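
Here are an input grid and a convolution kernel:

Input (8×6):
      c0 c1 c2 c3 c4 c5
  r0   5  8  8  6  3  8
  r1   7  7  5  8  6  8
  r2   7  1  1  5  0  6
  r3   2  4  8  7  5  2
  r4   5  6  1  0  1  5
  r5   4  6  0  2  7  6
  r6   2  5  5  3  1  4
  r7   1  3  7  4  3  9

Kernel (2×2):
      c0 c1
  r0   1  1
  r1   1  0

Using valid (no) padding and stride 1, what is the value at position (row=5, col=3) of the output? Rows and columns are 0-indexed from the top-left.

The receptive field on the input at this output position is [2 7 / 3 1]. Elementwise product with the kernel and sum: 2·1 + 7·1 + 3·1.

12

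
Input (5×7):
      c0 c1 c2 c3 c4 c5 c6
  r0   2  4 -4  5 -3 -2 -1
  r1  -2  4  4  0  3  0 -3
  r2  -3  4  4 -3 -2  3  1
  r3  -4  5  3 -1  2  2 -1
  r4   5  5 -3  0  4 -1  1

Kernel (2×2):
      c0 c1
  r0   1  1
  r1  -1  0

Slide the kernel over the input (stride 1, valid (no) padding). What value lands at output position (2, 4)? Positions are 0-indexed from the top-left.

-1

The receptive field on the input at this output position is [-2 3 / 2 2]. Elementwise product with the kernel and sum: -2·1 + 3·1 + 2·-1.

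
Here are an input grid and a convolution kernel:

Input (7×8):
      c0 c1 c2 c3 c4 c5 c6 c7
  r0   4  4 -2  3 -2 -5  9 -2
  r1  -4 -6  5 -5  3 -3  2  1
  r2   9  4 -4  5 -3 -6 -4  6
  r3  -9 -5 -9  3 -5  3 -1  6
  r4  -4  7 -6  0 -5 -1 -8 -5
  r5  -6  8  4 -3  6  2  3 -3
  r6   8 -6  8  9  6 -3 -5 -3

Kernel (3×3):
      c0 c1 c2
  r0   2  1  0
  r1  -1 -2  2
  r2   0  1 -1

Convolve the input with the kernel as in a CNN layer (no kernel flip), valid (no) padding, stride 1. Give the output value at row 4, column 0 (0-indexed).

The receptive field on the input at this output position is [-4 7 -6 / -6 8 4 / 8 -6 8]. Elementwise product with the kernel and sum: -4·2 + 7·1 + -6·-1 + 8·-2 + 4·2 + -6·1 + 8·-1.

-17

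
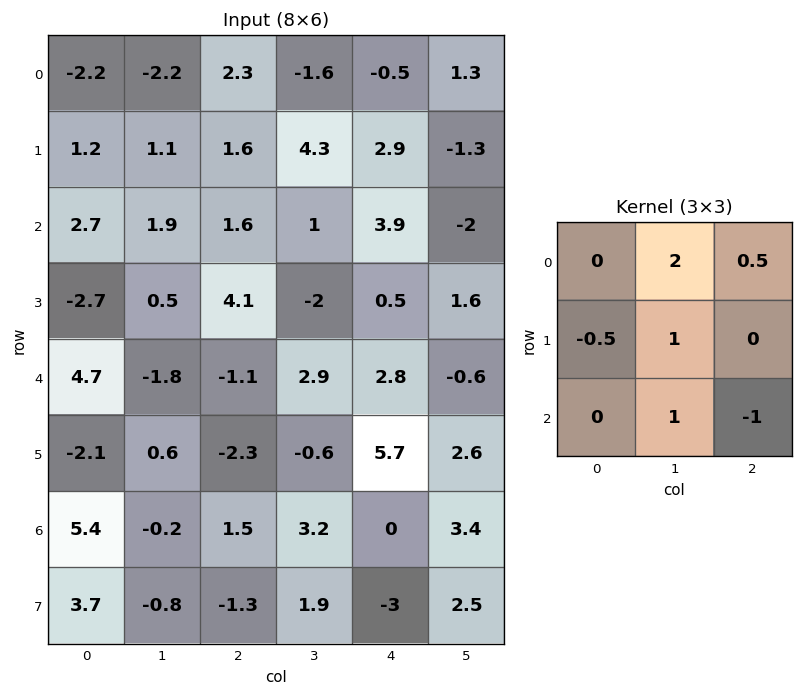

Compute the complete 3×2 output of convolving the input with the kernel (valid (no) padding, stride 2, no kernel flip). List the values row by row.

-2.45 -2.85
5.75 0
-4.2 10.95

Output[0,0]: The receptive field on the input at this output position is [-2.2 -2.2 2.3 / 1.2 1.1 1.6 / 2.7 1.9 1.6]. Elementwise product with the kernel and sum: -2.2·2 + 2.3·0.5 + 1.2·-0.5 + 1.1·1 + 1.9·1 + 1.6·-1.
Output[0,1]: The receptive field on the input at this output position is [2.3 -1.6 -0.5 / 1.6 4.3 2.9 / 1.6 1 3.9]. Elementwise product with the kernel and sum: -1.6·2 + -0.5·0.5 + 1.6·-0.5 + 4.3·1 + 1·1 + 3.9·-1.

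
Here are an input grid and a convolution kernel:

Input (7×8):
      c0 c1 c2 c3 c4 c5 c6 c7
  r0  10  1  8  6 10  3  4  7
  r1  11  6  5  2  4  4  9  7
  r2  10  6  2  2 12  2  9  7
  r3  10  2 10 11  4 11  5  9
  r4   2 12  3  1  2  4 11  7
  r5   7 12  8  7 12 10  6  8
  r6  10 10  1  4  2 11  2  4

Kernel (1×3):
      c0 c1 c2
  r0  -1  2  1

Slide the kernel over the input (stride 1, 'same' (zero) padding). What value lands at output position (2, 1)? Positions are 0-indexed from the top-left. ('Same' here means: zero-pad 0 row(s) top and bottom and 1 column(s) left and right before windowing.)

4

The receptive field on the zero-padded input at this output position is [10 6 2]. Elementwise product with the kernel and sum: 10·-1 + 6·2 + 2·1.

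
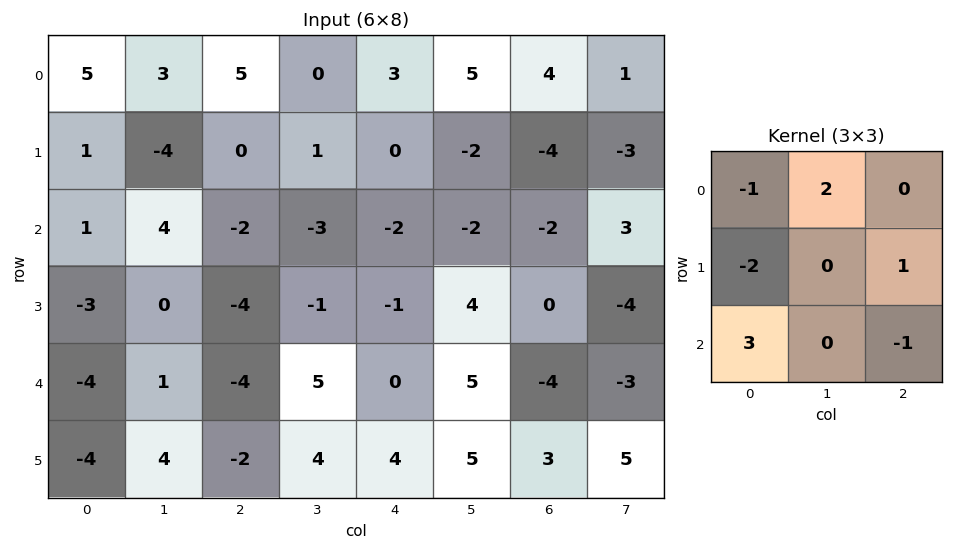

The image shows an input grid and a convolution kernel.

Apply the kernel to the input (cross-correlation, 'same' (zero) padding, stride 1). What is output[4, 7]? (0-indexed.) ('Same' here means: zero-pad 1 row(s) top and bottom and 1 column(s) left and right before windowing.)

9

The receptive field on the zero-padded input at this output position is [0 -4 0 / -4 -3 0 / 3 5 0]. Elementwise product with the kernel and sum: 0·-1 + -4·2 + -4·-2 + 0·1 + 3·3 + 0·-1.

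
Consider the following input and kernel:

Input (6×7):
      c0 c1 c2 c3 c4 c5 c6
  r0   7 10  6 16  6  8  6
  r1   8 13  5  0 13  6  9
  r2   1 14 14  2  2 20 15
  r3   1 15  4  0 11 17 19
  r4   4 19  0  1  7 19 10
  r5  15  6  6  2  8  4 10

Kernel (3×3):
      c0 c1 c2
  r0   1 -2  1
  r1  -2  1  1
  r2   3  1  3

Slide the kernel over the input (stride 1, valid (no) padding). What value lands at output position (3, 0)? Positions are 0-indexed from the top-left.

55

The receptive field on the input at this output position is [1 15 4 / 4 19 0 / 15 6 6]. Elementwise product with the kernel and sum: 1·1 + 15·-2 + 4·1 + 4·-2 + 19·1 + 0·1 + 15·3 + 6·1 + 6·3.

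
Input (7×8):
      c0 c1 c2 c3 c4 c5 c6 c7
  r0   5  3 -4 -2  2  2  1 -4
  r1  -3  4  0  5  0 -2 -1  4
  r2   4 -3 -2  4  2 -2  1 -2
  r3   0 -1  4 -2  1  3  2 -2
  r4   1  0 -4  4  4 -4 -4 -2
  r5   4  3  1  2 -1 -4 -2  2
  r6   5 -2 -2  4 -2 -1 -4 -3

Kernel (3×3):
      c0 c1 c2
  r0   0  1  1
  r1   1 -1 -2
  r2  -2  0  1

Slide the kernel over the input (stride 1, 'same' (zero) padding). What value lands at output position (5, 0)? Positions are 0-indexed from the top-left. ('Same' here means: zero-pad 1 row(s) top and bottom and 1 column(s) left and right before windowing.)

-11

The receptive field on the zero-padded input at this output position is [0 1 0 / 0 4 3 / 0 5 -2]. Elementwise product with the kernel and sum: 1·1 + 0·1 + 0·1 + 4·-1 + 3·-2 + 0·-2 + -2·1.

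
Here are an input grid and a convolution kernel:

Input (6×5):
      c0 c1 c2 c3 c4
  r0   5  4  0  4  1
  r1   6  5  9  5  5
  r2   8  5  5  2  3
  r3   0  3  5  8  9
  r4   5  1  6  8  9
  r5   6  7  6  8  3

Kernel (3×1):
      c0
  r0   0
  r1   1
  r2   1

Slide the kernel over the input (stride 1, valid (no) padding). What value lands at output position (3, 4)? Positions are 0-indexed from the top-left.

12

The receptive field on the input at this output position is [9 / 9 / 3]. Elementwise product with the kernel and sum: 9·1 + 3·1.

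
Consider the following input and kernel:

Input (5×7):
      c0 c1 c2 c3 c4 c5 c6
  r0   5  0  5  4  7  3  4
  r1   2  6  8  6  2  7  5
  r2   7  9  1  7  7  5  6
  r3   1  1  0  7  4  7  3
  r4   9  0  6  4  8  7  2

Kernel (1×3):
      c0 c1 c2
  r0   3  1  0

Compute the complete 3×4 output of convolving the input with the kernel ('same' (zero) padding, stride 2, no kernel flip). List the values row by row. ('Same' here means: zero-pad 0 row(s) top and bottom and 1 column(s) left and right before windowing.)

Output[0,0]: The receptive field on the zero-padded input at this output position is [0 5 0]. Elementwise product with the kernel and sum: 0·3 + 5·1.
Output[0,1]: The receptive field on the zero-padded input at this output position is [0 5 4]. Elementwise product with the kernel and sum: 0·3 + 5·1.

5 5 19 13
7 28 28 21
9 6 20 23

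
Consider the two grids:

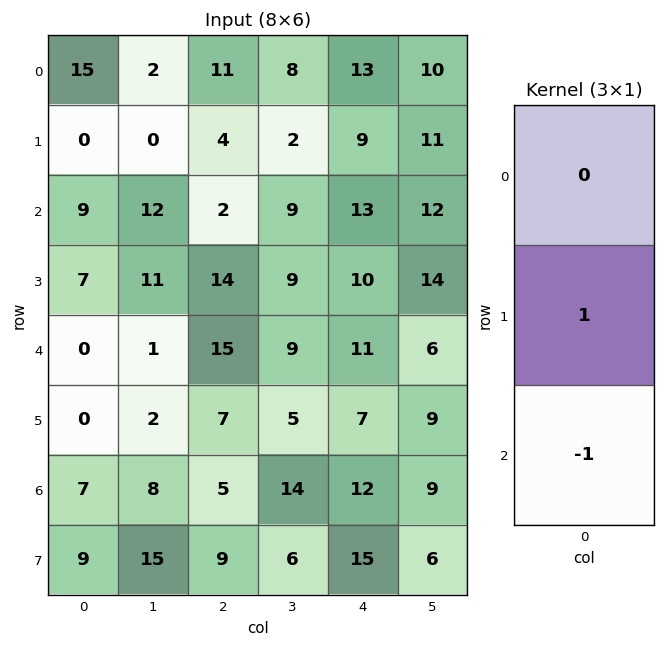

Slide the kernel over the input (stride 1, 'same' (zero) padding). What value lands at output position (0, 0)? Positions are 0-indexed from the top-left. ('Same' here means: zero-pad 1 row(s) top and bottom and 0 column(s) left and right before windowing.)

15

The receptive field on the zero-padded input at this output position is [0 / 15 / 0]. Elementwise product with the kernel and sum: 15·1 + 0·-1.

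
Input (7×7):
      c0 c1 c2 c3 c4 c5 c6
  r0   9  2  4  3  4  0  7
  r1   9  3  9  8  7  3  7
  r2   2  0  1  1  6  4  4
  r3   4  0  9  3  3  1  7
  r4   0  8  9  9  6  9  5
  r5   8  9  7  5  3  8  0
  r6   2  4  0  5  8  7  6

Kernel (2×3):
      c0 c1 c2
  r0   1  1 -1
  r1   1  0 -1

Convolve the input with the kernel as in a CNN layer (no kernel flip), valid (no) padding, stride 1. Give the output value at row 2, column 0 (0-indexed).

The receptive field on the input at this output position is [2 0 1 / 4 0 9]. Elementwise product with the kernel and sum: 2·1 + 0·1 + 1·-1 + 4·1 + 9·-1.

-4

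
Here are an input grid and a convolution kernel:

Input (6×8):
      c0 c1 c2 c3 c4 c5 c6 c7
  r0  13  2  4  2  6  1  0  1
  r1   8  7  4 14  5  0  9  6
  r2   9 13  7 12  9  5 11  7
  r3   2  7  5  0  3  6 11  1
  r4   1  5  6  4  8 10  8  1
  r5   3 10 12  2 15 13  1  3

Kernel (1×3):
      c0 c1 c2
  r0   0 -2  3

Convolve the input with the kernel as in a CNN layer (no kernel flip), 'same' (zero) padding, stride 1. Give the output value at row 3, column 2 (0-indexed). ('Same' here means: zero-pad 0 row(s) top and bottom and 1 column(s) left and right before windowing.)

-10

The receptive field on the zero-padded input at this output position is [7 5 0]. Elementwise product with the kernel and sum: 5·-2 + 0·3.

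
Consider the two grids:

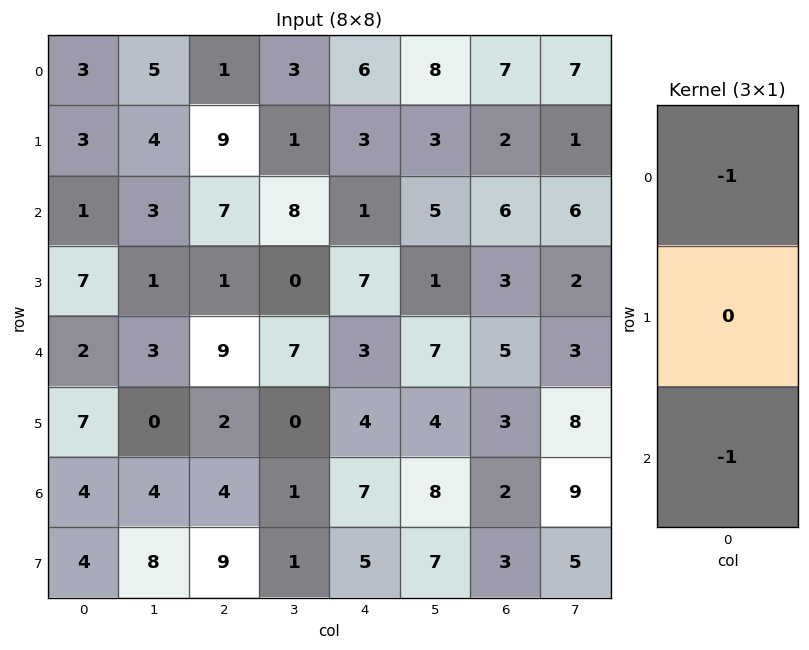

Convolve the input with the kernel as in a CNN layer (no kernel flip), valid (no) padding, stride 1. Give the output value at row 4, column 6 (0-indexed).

-7

The receptive field on the input at this output position is [5 / 3 / 2]. Elementwise product with the kernel and sum: 5·-1 + 2·-1.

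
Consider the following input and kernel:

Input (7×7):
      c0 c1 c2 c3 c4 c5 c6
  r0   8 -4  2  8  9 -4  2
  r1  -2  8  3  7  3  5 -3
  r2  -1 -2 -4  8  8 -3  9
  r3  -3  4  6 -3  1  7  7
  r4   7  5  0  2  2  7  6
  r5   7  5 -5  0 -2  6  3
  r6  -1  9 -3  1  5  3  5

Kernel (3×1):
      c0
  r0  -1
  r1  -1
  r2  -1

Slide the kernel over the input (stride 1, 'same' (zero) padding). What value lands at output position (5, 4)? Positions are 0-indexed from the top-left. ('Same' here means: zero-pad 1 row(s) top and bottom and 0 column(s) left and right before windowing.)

The receptive field on the zero-padded input at this output position is [2 / -2 / 5]. Elementwise product with the kernel and sum: 2·-1 + -2·-1 + 5·-1.

-5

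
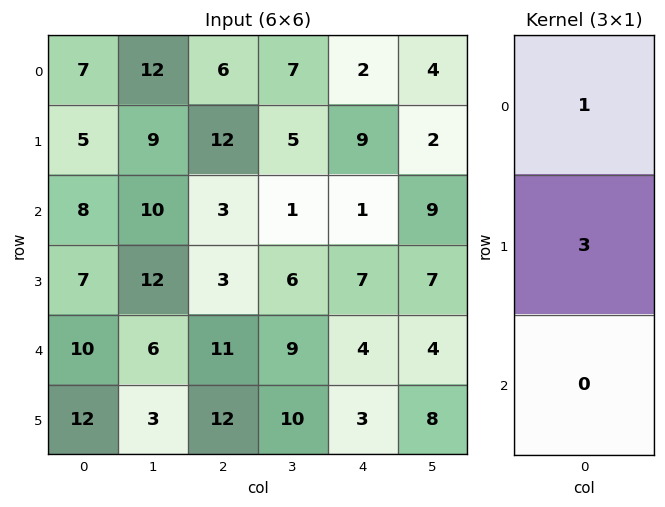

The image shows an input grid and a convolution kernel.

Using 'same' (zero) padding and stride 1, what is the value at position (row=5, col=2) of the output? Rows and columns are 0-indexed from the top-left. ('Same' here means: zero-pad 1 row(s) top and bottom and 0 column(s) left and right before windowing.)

47

The receptive field on the zero-padded input at this output position is [11 / 12 / 0]. Elementwise product with the kernel and sum: 11·1 + 12·3.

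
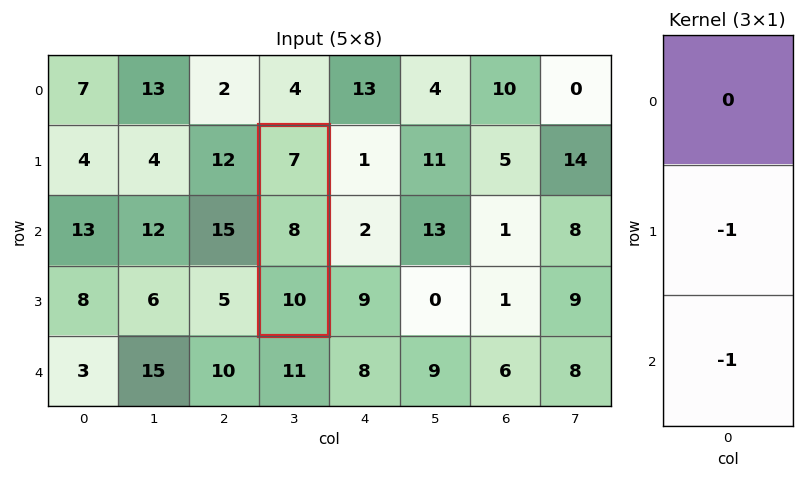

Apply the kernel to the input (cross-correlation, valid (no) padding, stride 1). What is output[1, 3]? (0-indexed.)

The receptive field on the input at this output position is [7 / 8 / 10]. Elementwise product with the kernel and sum: 8·-1 + 10·-1.

-18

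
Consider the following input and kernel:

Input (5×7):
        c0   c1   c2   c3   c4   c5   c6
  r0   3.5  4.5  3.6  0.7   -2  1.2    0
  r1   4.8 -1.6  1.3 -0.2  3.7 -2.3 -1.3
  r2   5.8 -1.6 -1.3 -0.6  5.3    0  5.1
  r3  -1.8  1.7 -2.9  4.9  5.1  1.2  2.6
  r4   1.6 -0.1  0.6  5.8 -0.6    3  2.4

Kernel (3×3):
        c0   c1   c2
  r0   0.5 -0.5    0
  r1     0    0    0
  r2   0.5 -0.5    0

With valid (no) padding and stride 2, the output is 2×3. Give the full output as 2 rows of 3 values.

3.2 1.1 1.05
4.55 -2.95 0.85

Output[0,0]: The receptive field on the input at this output position is [3.5 4.5 3.6 / 4.8 -1.6 1.3 / 5.8 -1.6 -1.3]. Elementwise product with the kernel and sum: 3.5·0.5 + 4.5·-0.5 + 5.8·0.5 + -1.6·-0.5.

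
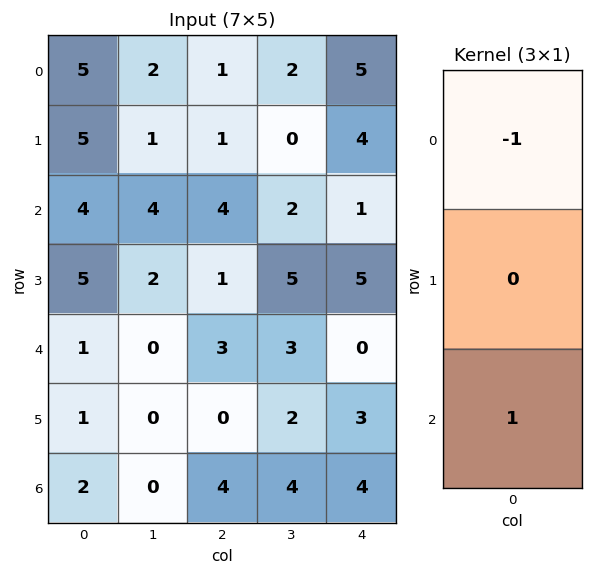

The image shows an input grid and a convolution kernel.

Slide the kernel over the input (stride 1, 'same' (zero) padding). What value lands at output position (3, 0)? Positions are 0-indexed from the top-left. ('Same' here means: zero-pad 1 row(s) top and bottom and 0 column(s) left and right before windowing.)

-3

The receptive field on the zero-padded input at this output position is [4 / 5 / 1]. Elementwise product with the kernel and sum: 4·-1 + 1·1.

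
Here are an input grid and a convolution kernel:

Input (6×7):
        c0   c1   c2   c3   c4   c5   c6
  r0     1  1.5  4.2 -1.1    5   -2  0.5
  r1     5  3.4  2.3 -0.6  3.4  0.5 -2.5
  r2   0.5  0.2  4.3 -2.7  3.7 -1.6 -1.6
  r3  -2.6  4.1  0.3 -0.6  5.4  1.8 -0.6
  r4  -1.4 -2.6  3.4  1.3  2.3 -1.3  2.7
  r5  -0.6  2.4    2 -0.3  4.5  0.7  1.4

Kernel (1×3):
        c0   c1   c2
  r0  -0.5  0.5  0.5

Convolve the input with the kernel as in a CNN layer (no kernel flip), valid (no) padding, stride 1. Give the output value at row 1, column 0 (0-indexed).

0.35

The receptive field on the input at this output position is [5 3.4 2.3]. Elementwise product with the kernel and sum: 5·-0.5 + 3.4·0.5 + 2.3·0.5.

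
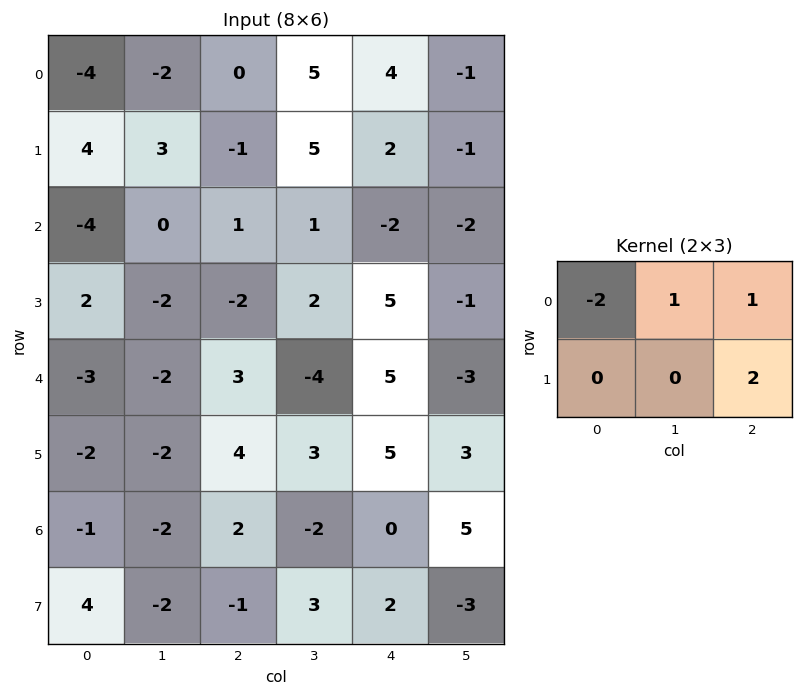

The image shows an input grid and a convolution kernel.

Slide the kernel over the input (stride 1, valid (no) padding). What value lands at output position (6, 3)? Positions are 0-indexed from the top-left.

3

The receptive field on the input at this output position is [-2 0 5 / 3 2 -3]. Elementwise product with the kernel and sum: -2·-2 + 0·1 + 5·1 + -3·2.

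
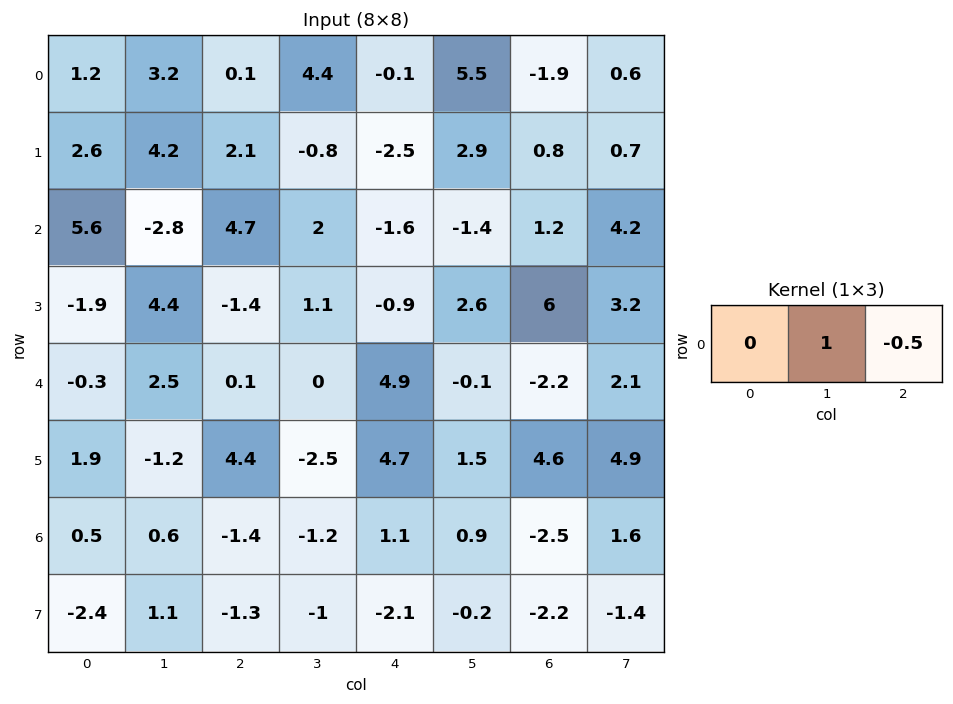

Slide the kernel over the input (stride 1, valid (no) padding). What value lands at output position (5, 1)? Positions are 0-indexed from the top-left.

5.65

The receptive field on the input at this output position is [-1.2 4.4 -2.5]. Elementwise product with the kernel and sum: 4.4·1 + -2.5·-0.5.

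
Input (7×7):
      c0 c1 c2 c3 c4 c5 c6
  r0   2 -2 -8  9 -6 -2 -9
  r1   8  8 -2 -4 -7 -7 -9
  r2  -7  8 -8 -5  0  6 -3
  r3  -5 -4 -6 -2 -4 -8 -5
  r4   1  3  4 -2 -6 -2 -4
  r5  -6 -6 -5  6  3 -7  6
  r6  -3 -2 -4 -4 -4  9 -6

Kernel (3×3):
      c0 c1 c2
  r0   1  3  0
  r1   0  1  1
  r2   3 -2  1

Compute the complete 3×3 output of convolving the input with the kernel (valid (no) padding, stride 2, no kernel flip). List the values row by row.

Output[0,0]: The receptive field on the input at this output position is [2 -2 -8 / 8 8 -2 / -7 8 -8]. Elementwise product with the kernel and sum: 2·1 + -2·3 + 8·1 + -2·1 + -7·3 + 8·-2 + -8·1.
Output[0,1]: The receptive field on the input at this output position is [-8 9 -6 / -2 -4 -7 / -8 -5 0]. Elementwise product with the kernel and sum: -8·1 + 9·3 + -4·1 + -7·1 + -8·3 + -5·-2 + 0·1.

-43 -6 -43
8 -19 -13
-10 -1 -49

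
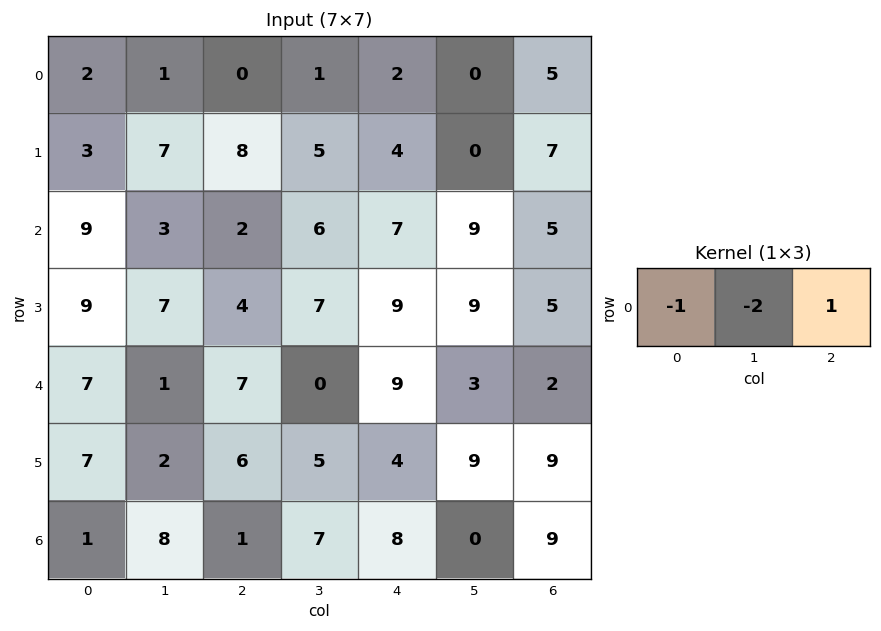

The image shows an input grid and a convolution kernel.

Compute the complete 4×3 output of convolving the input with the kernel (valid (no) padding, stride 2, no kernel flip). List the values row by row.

-4 0 3
-13 -7 -20
-2 2 -13
-16 -7 1

Output[0,0]: The receptive field on the input at this output position is [2 1 0]. Elementwise product with the kernel and sum: 2·-1 + 1·-2 + 0·1.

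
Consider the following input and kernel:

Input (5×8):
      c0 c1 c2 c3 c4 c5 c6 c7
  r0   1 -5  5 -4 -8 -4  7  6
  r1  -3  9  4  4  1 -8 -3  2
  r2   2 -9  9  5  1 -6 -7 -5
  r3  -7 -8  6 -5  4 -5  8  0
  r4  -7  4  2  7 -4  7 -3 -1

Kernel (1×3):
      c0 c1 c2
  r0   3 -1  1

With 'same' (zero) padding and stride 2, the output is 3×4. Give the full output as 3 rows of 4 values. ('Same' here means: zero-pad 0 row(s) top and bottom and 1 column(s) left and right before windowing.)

Output[0,0]: The receptive field on the zero-padded input at this output position is [0 1 -5]. Elementwise product with the kernel and sum: 0·3 + 1·-1 + -5·1.
Output[0,1]: The receptive field on the zero-padded input at this output position is [-5 5 -4]. Elementwise product with the kernel and sum: -5·3 + 5·-1 + -4·1.

-6 -24 -8 -13
-11 -31 8 -16
11 17 32 23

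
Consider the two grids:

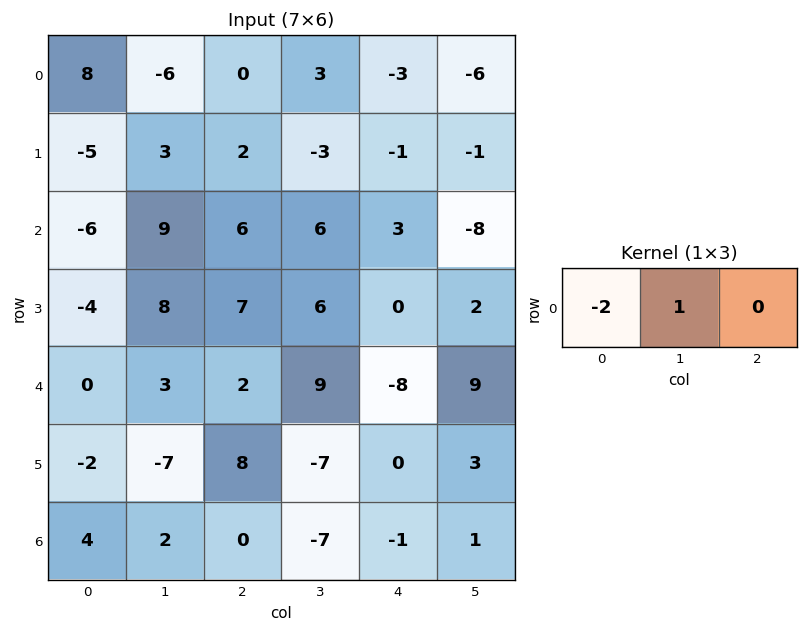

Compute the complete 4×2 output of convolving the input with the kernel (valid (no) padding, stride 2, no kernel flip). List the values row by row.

Output[0,0]: The receptive field on the input at this output position is [8 -6 0]. Elementwise product with the kernel and sum: 8·-2 + -6·1.

-22 3
21 -6
3 5
-6 -7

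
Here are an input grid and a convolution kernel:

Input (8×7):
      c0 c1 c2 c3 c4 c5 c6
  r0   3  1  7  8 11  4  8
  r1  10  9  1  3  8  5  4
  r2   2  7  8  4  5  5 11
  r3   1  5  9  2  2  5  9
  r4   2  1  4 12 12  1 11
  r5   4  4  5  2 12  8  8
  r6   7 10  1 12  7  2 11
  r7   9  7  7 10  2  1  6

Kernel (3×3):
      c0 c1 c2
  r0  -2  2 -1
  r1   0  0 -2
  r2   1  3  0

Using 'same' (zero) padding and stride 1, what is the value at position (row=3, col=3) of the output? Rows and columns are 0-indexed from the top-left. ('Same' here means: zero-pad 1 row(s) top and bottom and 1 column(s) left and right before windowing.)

The receptive field on the zero-padded input at this output position is [8 4 5 / 9 2 2 / 4 12 12]. Elementwise product with the kernel and sum: 8·-2 + 4·2 + 5·-1 + 2·-2 + 4·1 + 12·3.

23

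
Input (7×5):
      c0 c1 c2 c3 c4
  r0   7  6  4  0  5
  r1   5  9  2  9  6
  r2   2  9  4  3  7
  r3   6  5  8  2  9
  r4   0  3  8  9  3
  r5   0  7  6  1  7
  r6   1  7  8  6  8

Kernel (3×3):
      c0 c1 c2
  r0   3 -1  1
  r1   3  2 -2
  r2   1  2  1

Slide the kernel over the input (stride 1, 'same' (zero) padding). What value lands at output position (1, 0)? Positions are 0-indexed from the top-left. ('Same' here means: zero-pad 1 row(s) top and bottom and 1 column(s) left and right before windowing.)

The receptive field on the zero-padded input at this output position is [0 7 6 / 0 5 9 / 0 2 9]. Elementwise product with the kernel and sum: 0·3 + 7·-1 + 6·1 + 0·3 + 5·2 + 9·-2 + 0·1 + 2·2 + 9·1.

4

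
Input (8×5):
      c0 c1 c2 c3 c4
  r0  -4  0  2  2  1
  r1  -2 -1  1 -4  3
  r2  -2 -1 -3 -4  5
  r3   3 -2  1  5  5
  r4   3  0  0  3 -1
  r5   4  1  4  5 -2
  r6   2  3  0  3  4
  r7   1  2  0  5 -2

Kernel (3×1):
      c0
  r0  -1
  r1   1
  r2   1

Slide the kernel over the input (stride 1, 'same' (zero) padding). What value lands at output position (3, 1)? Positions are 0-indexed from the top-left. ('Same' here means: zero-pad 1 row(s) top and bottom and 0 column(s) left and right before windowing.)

-1

The receptive field on the zero-padded input at this output position is [-1 / -2 / 0]. Elementwise product with the kernel and sum: -1·-1 + -2·1 + 0·1.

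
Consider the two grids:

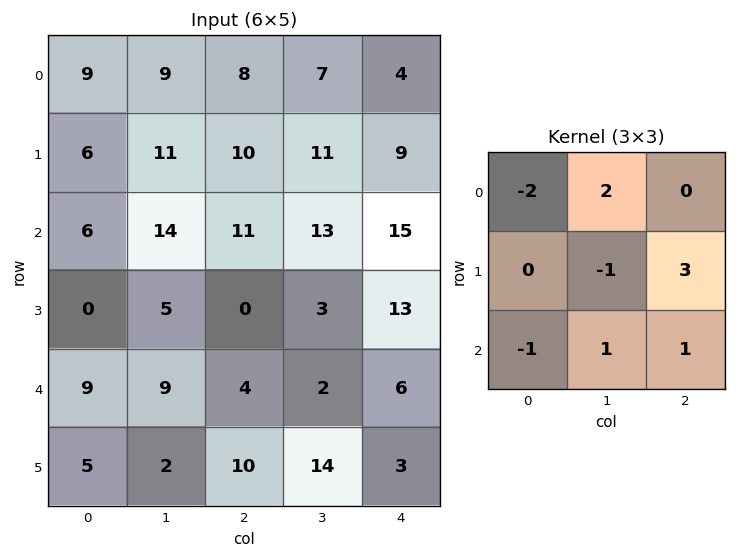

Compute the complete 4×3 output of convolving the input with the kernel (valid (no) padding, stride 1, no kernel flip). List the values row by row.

Output[0,0]: The receptive field on the input at this output position is [9 9 8 / 6 11 10 / 6 14 11]. Elementwise product with the kernel and sum: 9·-2 + 9·2 + 11·-1 + 10·3 + 6·-1 + 14·1 + 11·1.

38 31 31
34 24 50
15 0 44
20 14 29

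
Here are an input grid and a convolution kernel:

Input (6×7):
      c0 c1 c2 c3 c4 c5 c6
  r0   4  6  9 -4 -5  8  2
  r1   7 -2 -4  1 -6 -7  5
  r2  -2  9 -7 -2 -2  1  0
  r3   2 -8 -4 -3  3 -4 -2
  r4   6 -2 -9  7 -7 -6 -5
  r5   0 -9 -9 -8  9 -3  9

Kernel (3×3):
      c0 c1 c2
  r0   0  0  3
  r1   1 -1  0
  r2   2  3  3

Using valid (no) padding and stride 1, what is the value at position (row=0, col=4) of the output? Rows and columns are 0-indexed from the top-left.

The receptive field on the input at this output position is [-5 8 2 / -6 -7 5 / -2 1 0]. Elementwise product with the kernel and sum: 2·3 + -6·1 + -7·-1 + -2·2 + 1·3 + 0·3.

6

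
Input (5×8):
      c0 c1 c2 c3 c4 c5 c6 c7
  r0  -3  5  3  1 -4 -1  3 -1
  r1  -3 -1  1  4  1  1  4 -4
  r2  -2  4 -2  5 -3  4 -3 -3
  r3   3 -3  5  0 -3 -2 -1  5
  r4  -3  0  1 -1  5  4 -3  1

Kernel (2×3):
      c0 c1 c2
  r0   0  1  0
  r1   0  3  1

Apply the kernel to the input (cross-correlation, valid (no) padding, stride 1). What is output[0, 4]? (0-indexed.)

The receptive field on the input at this output position is [-4 -1 3 / 1 1 4]. Elementwise product with the kernel and sum: -1·1 + 1·3 + 4·1.

6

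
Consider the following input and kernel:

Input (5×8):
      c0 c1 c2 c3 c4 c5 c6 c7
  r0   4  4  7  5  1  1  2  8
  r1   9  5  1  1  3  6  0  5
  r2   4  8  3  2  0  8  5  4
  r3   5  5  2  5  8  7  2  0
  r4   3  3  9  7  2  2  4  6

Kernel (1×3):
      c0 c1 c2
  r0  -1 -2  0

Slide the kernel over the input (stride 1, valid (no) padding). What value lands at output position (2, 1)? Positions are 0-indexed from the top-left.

The receptive field on the input at this output position is [8 3 2]. Elementwise product with the kernel and sum: 8·-1 + 3·-2.

-14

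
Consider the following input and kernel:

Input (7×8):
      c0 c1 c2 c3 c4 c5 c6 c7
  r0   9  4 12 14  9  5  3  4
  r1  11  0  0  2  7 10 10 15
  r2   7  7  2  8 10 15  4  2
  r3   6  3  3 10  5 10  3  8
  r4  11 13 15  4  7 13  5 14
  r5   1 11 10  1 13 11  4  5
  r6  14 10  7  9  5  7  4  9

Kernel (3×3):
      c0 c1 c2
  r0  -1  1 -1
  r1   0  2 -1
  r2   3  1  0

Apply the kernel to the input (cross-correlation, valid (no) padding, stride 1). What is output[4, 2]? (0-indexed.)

1

The receptive field on the input at this output position is [15 4 7 / 10 1 13 / 7 9 5]. Elementwise product with the kernel and sum: 15·-1 + 4·1 + 7·-1 + 1·2 + 13·-1 + 7·3 + 9·1.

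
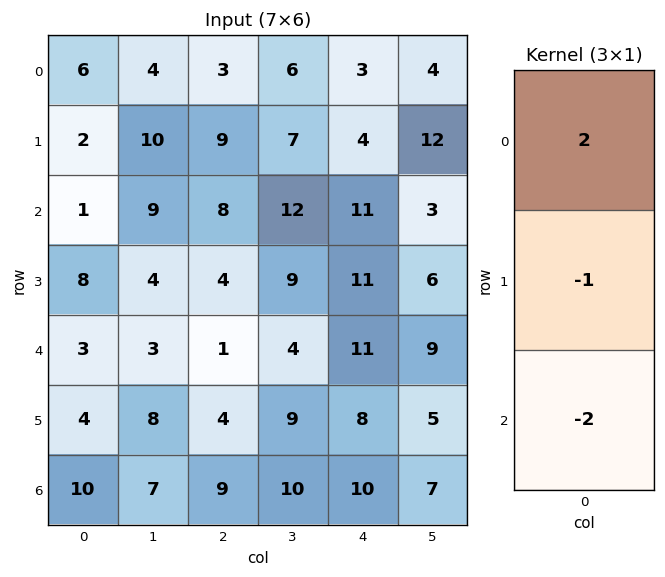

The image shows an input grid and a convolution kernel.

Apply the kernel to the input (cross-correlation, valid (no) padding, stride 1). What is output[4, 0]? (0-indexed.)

-18

The receptive field on the input at this output position is [3 / 4 / 10]. Elementwise product with the kernel and sum: 3·2 + 4·-1 + 10·-2.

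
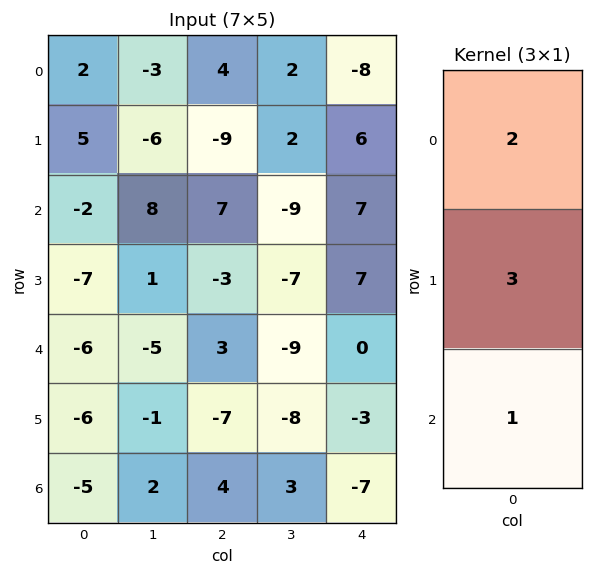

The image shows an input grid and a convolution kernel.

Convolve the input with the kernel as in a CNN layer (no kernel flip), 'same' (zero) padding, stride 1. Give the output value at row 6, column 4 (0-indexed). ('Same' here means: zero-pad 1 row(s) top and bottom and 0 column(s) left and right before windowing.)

-27

The receptive field on the zero-padded input at this output position is [-3 / -7 / 0]. Elementwise product with the kernel and sum: -3·2 + -7·3 + 0·1.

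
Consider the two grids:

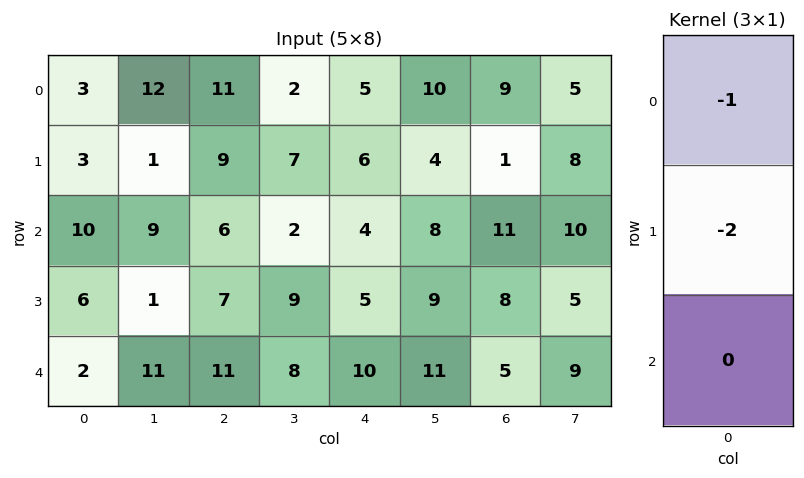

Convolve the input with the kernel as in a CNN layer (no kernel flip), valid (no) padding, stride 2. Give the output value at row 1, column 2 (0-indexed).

The receptive field on the input at this output position is [4 / 5 / 10]. Elementwise product with the kernel and sum: 4·-1 + 5·-2.

-14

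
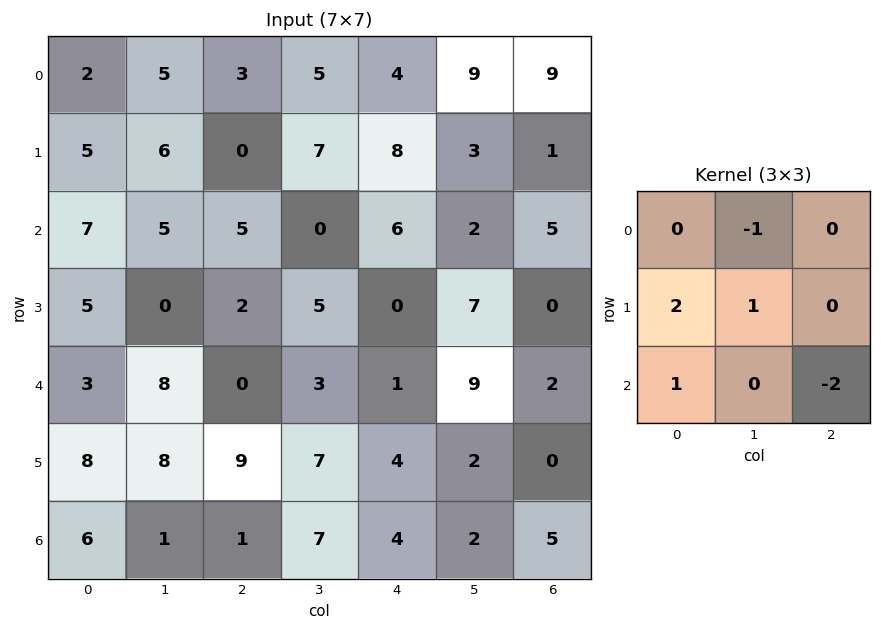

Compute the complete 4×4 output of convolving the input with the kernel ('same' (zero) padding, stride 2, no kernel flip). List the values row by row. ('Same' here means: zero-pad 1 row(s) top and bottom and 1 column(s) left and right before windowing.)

-10 5 15 30
2 5 -11 15
-18 8 10 22
-2 -6 14 9

Output[0,0]: The receptive field on the zero-padded input at this output position is [0 0 0 / 0 2 5 / 0 5 6]. Elementwise product with the kernel and sum: 0·-1 + 0·2 + 2·1 + 0·1 + 6·-2.
Output[0,1]: The receptive field on the zero-padded input at this output position is [0 0 0 / 5 3 5 / 6 0 7]. Elementwise product with the kernel and sum: 0·-1 + 5·2 + 3·1 + 6·1 + 7·-2.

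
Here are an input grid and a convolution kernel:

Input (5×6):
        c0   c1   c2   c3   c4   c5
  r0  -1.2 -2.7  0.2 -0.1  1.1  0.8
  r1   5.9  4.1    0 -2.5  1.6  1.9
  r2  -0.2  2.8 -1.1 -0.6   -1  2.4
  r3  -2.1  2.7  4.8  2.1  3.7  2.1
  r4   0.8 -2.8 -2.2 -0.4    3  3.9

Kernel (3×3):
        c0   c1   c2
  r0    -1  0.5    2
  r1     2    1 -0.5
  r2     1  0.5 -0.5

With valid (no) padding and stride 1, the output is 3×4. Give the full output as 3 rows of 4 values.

17.9 14.6 -2.25 -4.4
-4.05 -0.25 3.65 6.6
-4 0.9 4.75 10.9

Output[0,0]: The receptive field on the input at this output position is [-1.2 -2.7 0.2 / 5.9 4.1 0 / -0.2 2.8 -1.1]. Elementwise product with the kernel and sum: -1.2·-1 + -2.7·0.5 + 0.2·2 + 5.9·2 + 4.1·1 + 0·-0.5 + -0.2·1 + 2.8·0.5 + -1.1·-0.5.
Output[0,1]: The receptive field on the input at this output position is [-2.7 0.2 -0.1 / 4.1 0 -2.5 / 2.8 -1.1 -0.6]. Elementwise product with the kernel and sum: -2.7·-1 + 0.2·0.5 + -0.1·2 + 4.1·2 + 0·1 + -2.5·-0.5 + 2.8·1 + -1.1·0.5 + -0.6·-0.5.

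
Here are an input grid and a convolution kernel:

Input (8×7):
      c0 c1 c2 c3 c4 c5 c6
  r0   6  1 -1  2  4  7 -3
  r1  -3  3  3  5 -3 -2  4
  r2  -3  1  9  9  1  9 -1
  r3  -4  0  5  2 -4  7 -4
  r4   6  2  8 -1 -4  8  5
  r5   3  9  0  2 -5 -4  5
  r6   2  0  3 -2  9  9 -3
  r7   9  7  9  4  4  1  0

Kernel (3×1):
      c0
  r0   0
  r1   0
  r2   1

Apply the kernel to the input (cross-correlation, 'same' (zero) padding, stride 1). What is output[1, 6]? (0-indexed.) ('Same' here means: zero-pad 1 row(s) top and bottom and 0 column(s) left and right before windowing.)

-1

The receptive field on the zero-padded input at this output position is [-3 / 4 / -1]. Elementwise product with the kernel and sum: -1·1.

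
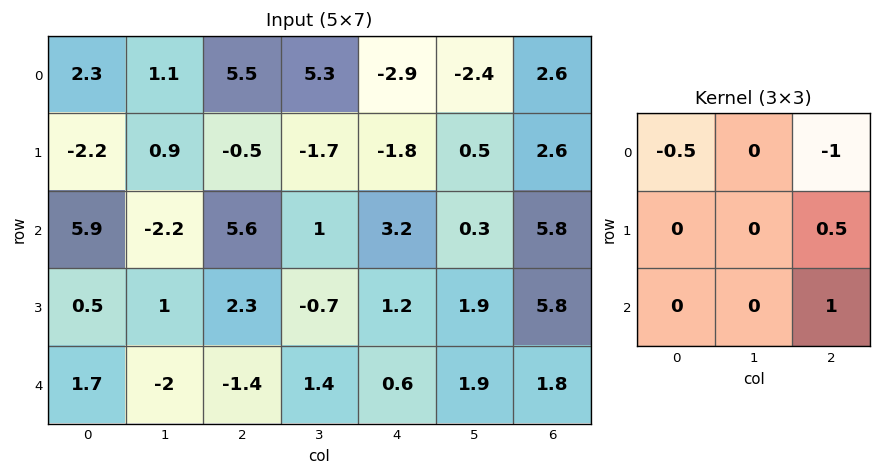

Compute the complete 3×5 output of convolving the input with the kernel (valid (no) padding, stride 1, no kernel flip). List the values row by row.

-1.3 -5.7 2.45 0.3 5.95
6.7 1.05 4.85 2.4 7
-8.8 1.15 -4.8 2.05 -2.7

Output[0,0]: The receptive field on the input at this output position is [2.3 1.1 5.5 / -2.2 0.9 -0.5 / 5.9 -2.2 5.6]. Elementwise product with the kernel and sum: 2.3·-0.5 + 5.5·-1 + -0.5·0.5 + 5.6·1.
Output[0,1]: The receptive field on the input at this output position is [1.1 5.5 5.3 / 0.9 -0.5 -1.7 / -2.2 5.6 1]. Elementwise product with the kernel and sum: 1.1·-0.5 + 5.3·-1 + -1.7·0.5 + 1·1.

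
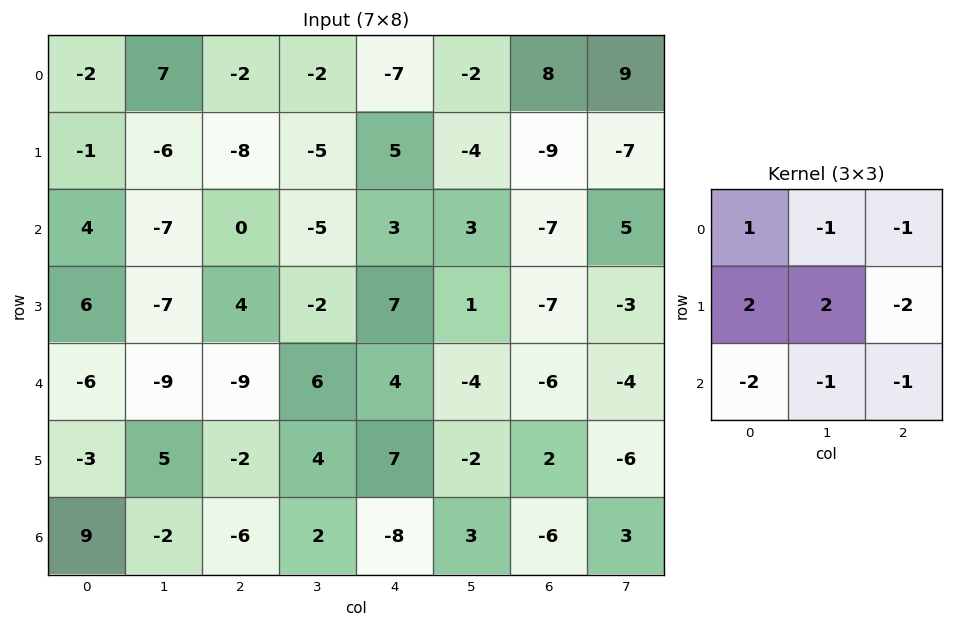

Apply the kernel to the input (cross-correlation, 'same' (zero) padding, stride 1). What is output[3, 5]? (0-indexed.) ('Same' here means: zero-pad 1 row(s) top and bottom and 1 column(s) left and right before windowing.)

The receptive field on the zero-padded input at this output position is [3 3 -7 / 7 1 -7 / 4 -4 -6]. Elementwise product with the kernel and sum: 3·1 + 3·-1 + -7·-1 + 7·2 + 1·2 + -7·-2 + 4·-2 + -4·-1 + -6·-1.

39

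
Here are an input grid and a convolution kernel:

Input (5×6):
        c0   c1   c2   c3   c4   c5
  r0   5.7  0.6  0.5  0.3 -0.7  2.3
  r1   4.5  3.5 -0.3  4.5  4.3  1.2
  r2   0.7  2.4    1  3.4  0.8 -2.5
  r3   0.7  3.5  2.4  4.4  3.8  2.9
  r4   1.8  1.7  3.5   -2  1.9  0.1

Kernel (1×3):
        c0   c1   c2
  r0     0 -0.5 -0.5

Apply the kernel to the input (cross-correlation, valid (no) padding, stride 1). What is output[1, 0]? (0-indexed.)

The receptive field on the input at this output position is [4.5 3.5 -0.3]. Elementwise product with the kernel and sum: 3.5·-0.5 + -0.3·-0.5.

-1.6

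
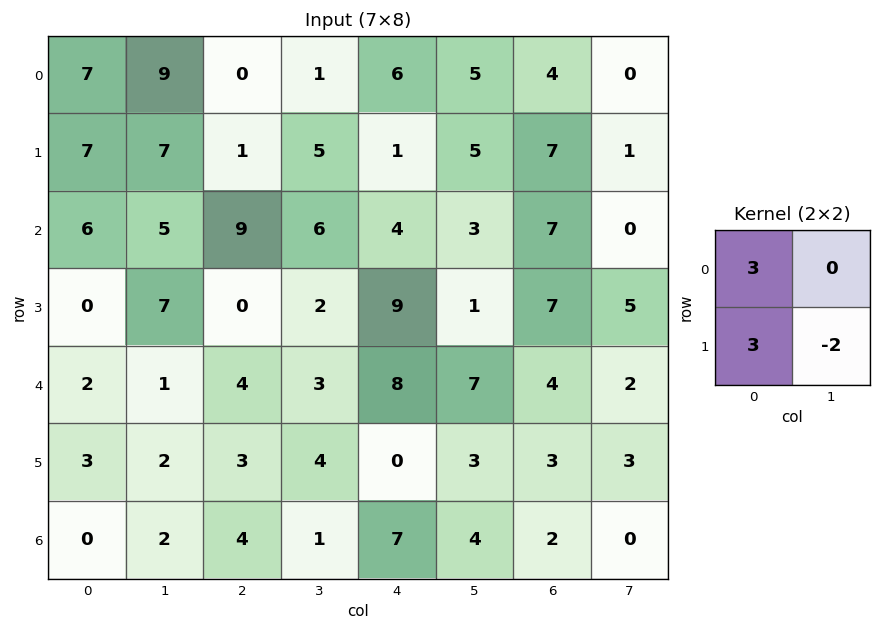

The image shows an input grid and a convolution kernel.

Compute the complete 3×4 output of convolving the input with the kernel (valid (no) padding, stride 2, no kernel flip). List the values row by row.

Output[0,0]: The receptive field on the input at this output position is [7 9 / 7 7]. Elementwise product with the kernel and sum: 7·3 + 7·3 + 7·-2.
Output[0,1]: The receptive field on the input at this output position is [0 1 / 1 5]. Elementwise product with the kernel and sum: 0·3 + 1·3 + 5·-2.

28 -7 11 31
4 23 37 32
11 13 18 15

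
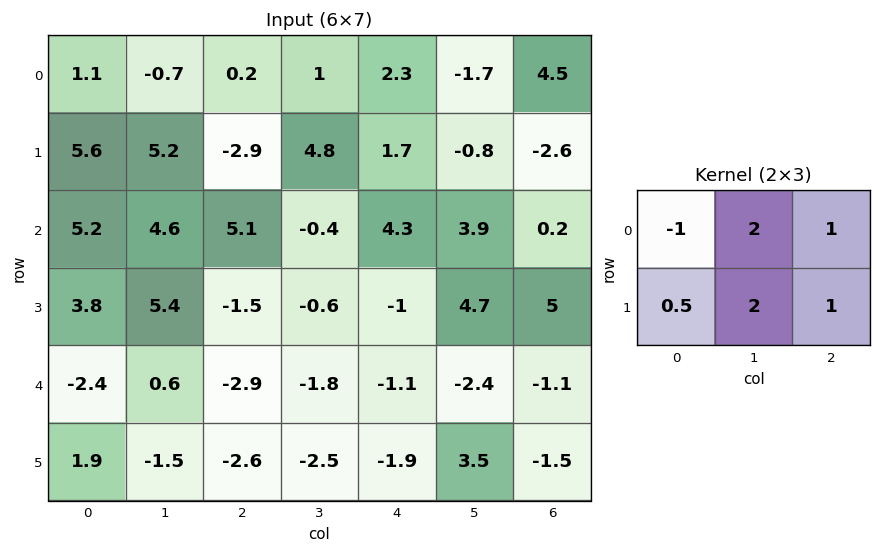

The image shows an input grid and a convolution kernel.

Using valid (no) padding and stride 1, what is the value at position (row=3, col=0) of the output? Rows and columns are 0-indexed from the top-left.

2.6

The receptive field on the input at this output position is [3.8 5.4 -1.5 / -2.4 0.6 -2.9]. Elementwise product with the kernel and sum: 3.8·-1 + 5.4·2 + -1.5·1 + -2.4·0.5 + 0.6·2 + -2.9·1.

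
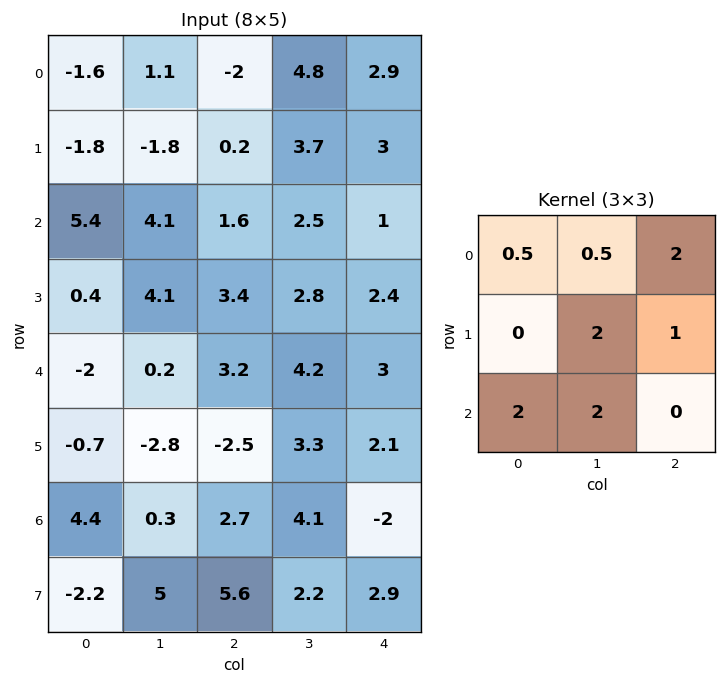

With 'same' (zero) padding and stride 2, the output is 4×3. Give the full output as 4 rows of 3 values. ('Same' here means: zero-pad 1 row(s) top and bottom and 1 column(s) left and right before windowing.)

-5.7 -2.4 19.2
11.2 27.3 15.75
3.2 9.35 19.4
-1.25 34.65 8.9

Output[0,0]: The receptive field on the zero-padded input at this output position is [0 0 0 / 0 -1.6 1.1 / 0 -1.8 -1.8]. Elementwise product with the kernel and sum: 0·0.5 + 0·0.5 + 0·2 + -1.6·2 + 1.1·1 + 0·2 + -1.8·2.
Output[0,1]: The receptive field on the zero-padded input at this output position is [0 0 0 / 1.1 -2 4.8 / -1.8 0.2 3.7]. Elementwise product with the kernel and sum: 0·0.5 + 0·0.5 + 0·2 + -2·2 + 4.8·1 + -1.8·2 + 0.2·2.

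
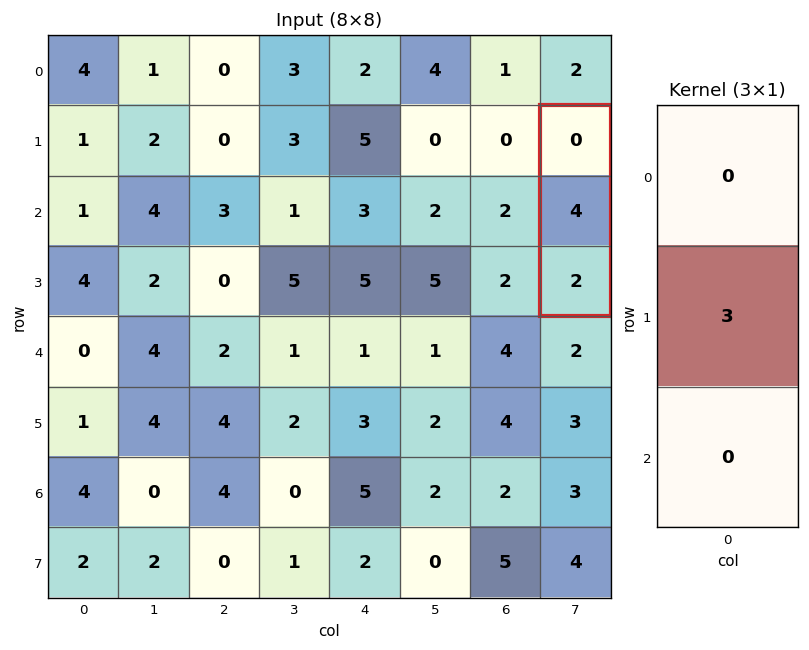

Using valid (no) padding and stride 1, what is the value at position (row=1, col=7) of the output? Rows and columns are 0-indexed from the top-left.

12

The receptive field on the input at this output position is [0 / 4 / 2]. Elementwise product with the kernel and sum: 4·3.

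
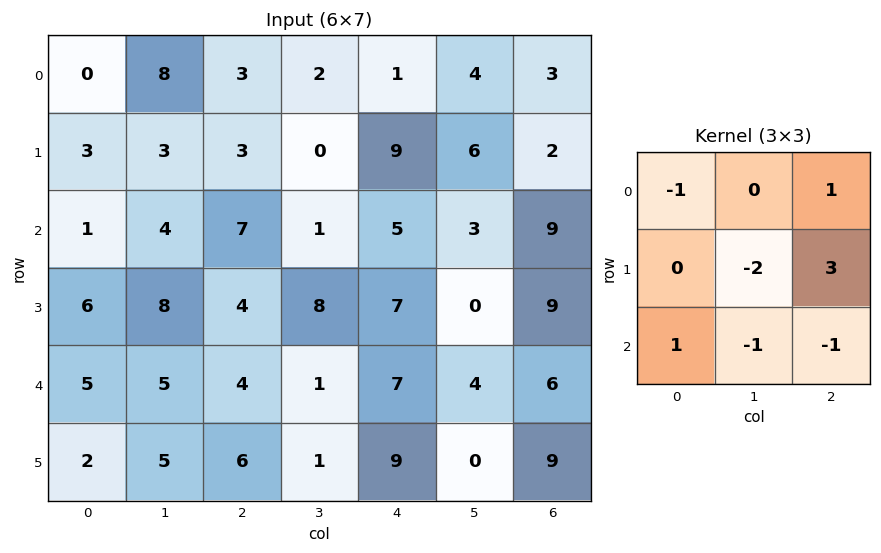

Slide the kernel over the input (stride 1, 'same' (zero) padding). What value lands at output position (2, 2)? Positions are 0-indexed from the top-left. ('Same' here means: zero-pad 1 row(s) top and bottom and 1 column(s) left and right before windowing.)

-18

The receptive field on the zero-padded input at this output position is [3 3 0 / 4 7 1 / 8 4 8]. Elementwise product with the kernel and sum: 3·-1 + 0·1 + 7·-2 + 1·3 + 8·1 + 4·-1 + 8·-1.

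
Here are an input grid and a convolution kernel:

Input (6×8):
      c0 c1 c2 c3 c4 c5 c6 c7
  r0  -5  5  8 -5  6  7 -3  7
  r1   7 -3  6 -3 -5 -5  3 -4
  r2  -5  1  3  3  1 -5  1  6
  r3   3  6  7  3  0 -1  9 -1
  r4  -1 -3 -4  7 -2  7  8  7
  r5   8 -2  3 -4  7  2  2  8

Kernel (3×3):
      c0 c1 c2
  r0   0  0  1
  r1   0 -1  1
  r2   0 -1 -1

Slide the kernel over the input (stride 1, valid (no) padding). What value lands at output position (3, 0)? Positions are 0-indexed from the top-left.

5

The receptive field on the input at this output position is [3 6 7 / -1 -3 -4 / 8 -2 3]. Elementwise product with the kernel and sum: 7·1 + -3·-1 + -4·1 + -2·-1 + 3·-1.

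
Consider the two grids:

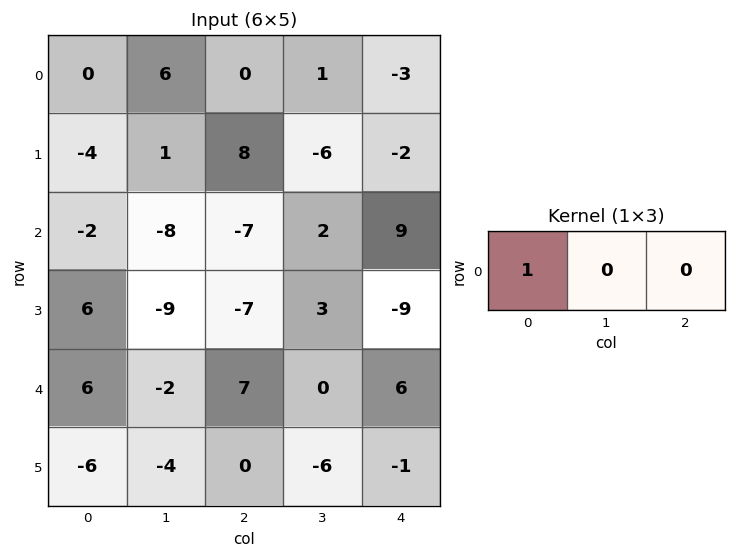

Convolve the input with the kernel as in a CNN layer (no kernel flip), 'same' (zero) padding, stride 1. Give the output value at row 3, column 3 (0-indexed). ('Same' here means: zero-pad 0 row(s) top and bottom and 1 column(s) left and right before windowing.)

The receptive field on the zero-padded input at this output position is [-7 3 -9]. Elementwise product with the kernel and sum: -7·1.

-7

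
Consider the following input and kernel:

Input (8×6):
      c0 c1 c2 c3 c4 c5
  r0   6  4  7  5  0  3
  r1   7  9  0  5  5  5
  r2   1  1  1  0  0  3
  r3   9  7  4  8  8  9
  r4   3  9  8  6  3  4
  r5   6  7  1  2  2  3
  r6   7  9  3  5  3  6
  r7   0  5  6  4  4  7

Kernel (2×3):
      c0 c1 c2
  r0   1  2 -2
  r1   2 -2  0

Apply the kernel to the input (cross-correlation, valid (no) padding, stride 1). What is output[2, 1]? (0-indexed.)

The receptive field on the input at this output position is [1 1 0 / 7 4 8]. Elementwise product with the kernel and sum: 1·1 + 1·2 + 0·-2 + 7·2 + 4·-2.

9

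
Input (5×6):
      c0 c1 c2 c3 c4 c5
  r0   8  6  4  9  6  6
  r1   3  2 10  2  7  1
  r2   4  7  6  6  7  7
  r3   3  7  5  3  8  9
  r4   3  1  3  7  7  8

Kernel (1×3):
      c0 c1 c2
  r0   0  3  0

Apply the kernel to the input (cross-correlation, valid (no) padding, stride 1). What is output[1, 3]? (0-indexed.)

The receptive field on the input at this output position is [2 7 1]. Elementwise product with the kernel and sum: 7·3.

21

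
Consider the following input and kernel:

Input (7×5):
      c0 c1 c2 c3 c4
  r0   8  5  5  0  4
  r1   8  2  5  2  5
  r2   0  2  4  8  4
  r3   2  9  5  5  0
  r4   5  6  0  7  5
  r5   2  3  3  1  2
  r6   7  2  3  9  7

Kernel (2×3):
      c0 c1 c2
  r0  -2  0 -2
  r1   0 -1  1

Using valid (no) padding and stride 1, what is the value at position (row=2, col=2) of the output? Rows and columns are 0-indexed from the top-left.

The receptive field on the input at this output position is [4 8 4 / 5 5 0]. Elementwise product with the kernel and sum: 4·-2 + 4·-2 + 5·-1 + 0·1.

-21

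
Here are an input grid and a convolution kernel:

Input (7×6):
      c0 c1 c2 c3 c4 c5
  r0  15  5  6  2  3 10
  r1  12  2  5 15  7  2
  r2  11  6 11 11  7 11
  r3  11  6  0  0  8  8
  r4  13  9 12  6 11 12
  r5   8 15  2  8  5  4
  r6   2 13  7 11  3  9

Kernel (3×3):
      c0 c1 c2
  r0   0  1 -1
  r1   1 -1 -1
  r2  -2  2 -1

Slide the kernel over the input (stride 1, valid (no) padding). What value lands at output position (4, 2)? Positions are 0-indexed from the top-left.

The receptive field on the input at this output position is [12 6 11 / 2 8 5 / 7 11 3]. Elementwise product with the kernel and sum: 6·1 + 11·-1 + 2·1 + 8·-1 + 5·-1 + 7·-2 + 11·2 + 3·-1.

-11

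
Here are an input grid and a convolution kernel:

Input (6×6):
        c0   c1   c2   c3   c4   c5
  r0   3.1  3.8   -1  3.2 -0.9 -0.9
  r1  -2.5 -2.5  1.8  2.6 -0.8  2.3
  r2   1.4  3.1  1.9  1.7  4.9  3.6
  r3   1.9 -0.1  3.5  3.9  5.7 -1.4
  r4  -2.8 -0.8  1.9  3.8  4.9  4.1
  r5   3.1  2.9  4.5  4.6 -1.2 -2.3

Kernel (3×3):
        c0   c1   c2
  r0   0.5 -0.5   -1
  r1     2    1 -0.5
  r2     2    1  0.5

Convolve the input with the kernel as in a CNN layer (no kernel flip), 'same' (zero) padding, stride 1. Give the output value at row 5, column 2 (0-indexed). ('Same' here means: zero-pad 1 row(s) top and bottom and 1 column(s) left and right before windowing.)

The receptive field on the zero-padded input at this output position is [-0.8 1.9 3.8 / 2.9 4.5 4.6 / 0 0 0]. Elementwise product with the kernel and sum: -0.8·0.5 + 1.9·-0.5 + 3.8·-1 + 2.9·2 + 4.5·1 + 4.6·-0.5 + 0·2 + 0·1 + 0·0.5.

2.85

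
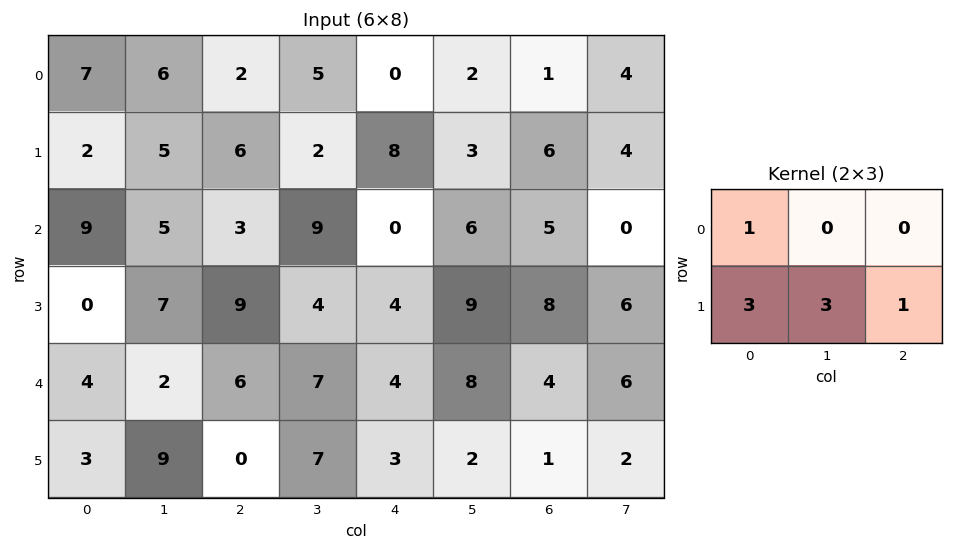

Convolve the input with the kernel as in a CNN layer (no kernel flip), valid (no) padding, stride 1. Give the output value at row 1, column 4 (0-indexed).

The receptive field on the input at this output position is [8 3 6 / 0 6 5]. Elementwise product with the kernel and sum: 8·1 + 0·3 + 6·3 + 5·1.

31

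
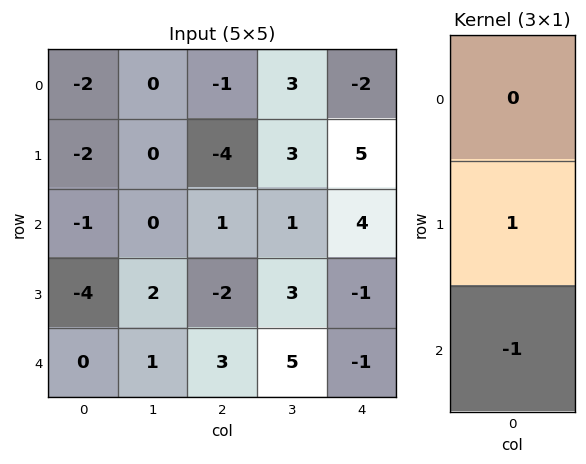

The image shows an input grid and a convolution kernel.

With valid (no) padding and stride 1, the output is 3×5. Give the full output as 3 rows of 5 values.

-1 0 -5 2 1
3 -2 3 -2 5
-4 1 -5 -2 0

Output[0,0]: The receptive field on the input at this output position is [-2 / -2 / -1]. Elementwise product with the kernel and sum: -2·1 + -1·-1.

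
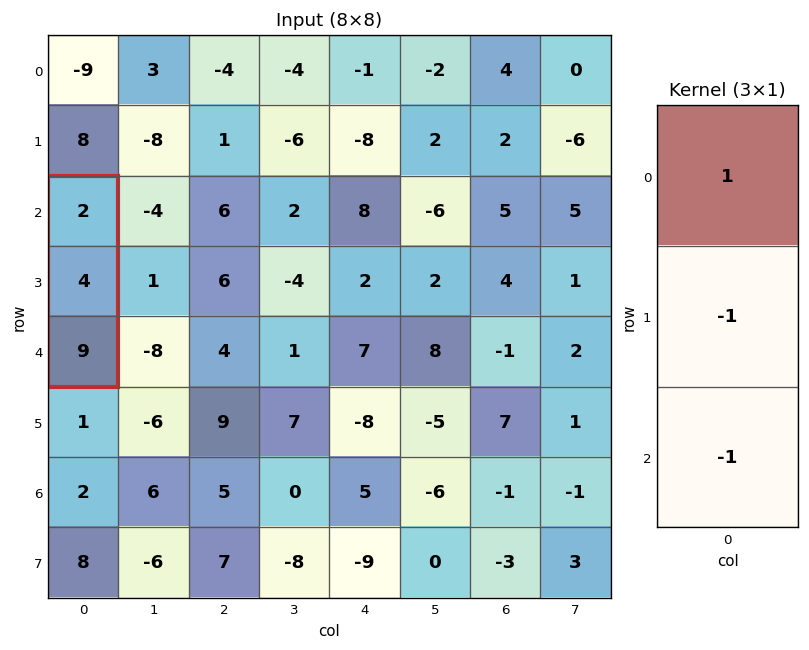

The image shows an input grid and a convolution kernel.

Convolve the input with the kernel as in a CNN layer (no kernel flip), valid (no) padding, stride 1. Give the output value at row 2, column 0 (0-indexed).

-11

The receptive field on the input at this output position is [2 / 4 / 9]. Elementwise product with the kernel and sum: 2·1 + 4·-1 + 9·-1.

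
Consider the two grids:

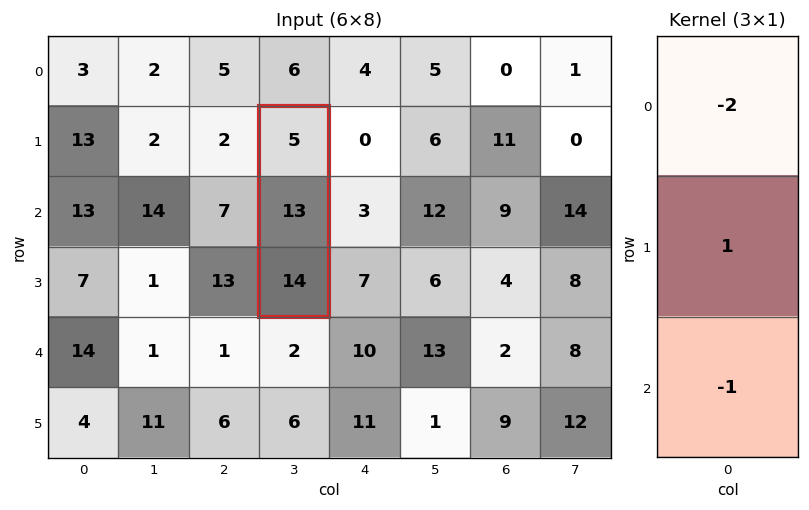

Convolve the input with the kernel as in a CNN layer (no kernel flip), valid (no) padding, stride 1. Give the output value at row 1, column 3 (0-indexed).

-11

The receptive field on the input at this output position is [5 / 13 / 14]. Elementwise product with the kernel and sum: 5·-2 + 13·1 + 14·-1.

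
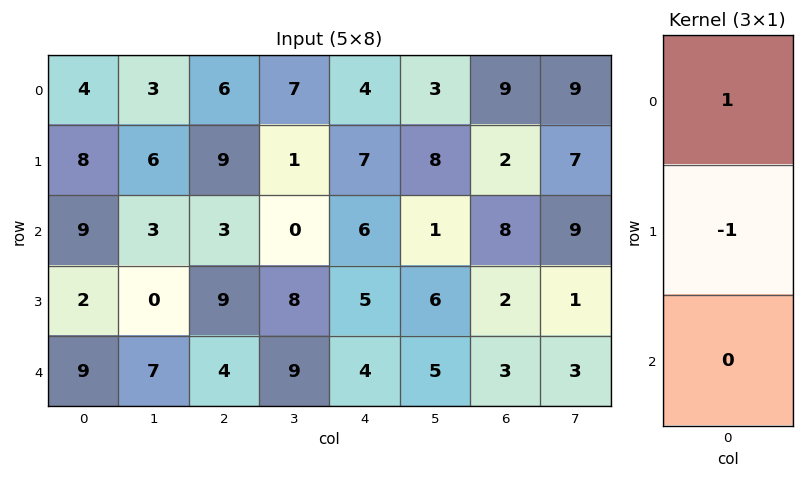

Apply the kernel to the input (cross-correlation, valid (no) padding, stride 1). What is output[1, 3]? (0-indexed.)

The receptive field on the input at this output position is [1 / 0 / 8]. Elementwise product with the kernel and sum: 1·1 + 0·-1.

1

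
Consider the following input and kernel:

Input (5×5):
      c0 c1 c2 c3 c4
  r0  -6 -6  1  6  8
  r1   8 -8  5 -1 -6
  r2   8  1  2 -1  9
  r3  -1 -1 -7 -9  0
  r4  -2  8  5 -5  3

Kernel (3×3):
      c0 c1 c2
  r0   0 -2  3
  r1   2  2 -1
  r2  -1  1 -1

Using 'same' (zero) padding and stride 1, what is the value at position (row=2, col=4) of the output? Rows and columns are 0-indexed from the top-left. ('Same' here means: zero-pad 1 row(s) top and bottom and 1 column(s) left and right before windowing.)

The receptive field on the zero-padded input at this output position is [-1 -6 0 / -1 9 0 / -9 0 0]. Elementwise product with the kernel and sum: -6·-2 + 0·3 + -1·2 + 9·2 + 0·-1 + -9·-1 + 0·1 + 0·-1.

37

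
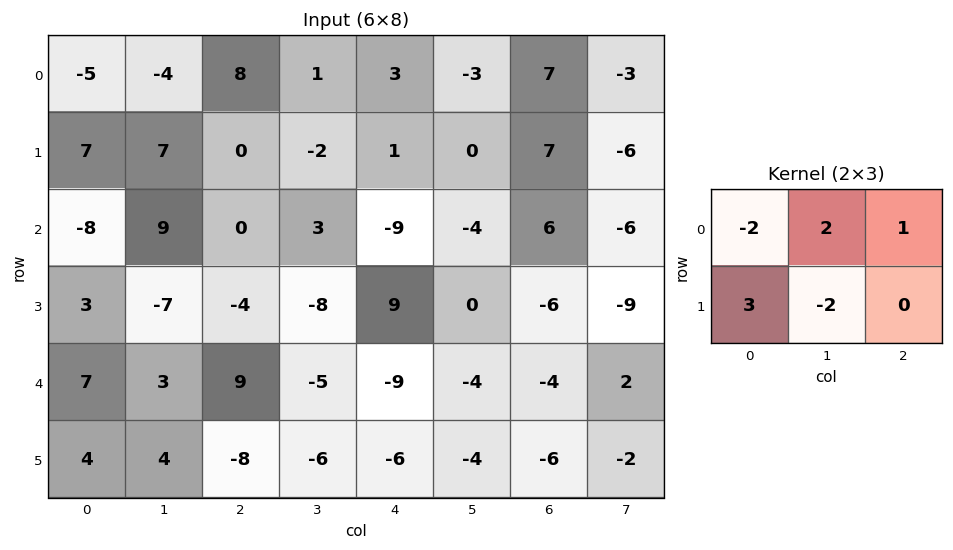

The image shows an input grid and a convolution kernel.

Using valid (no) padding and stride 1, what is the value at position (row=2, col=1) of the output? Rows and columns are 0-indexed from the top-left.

-28

The receptive field on the input at this output position is [9 0 3 / -7 -4 -8]. Elementwise product with the kernel and sum: 9·-2 + 0·2 + 3·1 + -7·3 + -4·-2.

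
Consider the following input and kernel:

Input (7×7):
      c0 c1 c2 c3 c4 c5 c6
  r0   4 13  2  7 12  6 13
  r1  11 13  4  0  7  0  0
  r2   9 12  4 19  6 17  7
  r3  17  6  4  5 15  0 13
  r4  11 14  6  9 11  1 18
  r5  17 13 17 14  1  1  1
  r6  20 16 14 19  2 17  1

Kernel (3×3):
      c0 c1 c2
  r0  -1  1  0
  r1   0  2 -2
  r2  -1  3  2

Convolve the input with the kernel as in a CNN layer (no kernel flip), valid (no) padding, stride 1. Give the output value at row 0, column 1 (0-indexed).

The receptive field on the input at this output position is [13 2 7 / 13 4 0 / 12 4 19]. Elementwise product with the kernel and sum: 13·-1 + 2·1 + 4·2 + 0·-2 + 12·-1 + 4·3 + 19·2.

35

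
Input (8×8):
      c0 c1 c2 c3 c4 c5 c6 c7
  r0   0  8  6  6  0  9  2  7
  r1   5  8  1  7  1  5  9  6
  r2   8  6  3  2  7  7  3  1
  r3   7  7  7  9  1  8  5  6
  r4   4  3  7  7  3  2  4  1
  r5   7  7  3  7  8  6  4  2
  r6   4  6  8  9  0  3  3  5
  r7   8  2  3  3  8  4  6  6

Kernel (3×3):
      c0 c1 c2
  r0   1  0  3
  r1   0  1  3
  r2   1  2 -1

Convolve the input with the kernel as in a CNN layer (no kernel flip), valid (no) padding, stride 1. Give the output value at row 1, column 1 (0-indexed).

50

The receptive field on the input at this output position is [8 1 7 / 6 3 2 / 7 7 9]. Elementwise product with the kernel and sum: 8·1 + 7·3 + 3·1 + 2·3 + 7·1 + 7·2 + 9·-1.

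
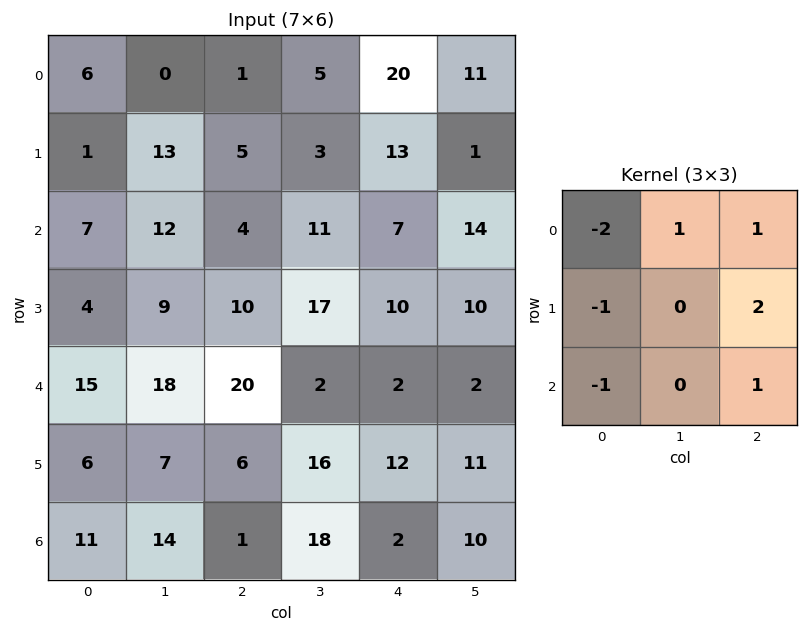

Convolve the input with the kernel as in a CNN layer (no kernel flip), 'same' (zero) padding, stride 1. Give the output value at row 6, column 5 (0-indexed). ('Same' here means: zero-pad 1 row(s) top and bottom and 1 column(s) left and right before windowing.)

The receptive field on the zero-padded input at this output position is [12 11 0 / 2 10 0 / 0 0 0]. Elementwise product with the kernel and sum: 12·-2 + 11·1 + 0·1 + 2·-1 + 0·2 + 0·-1 + 0·1.

-15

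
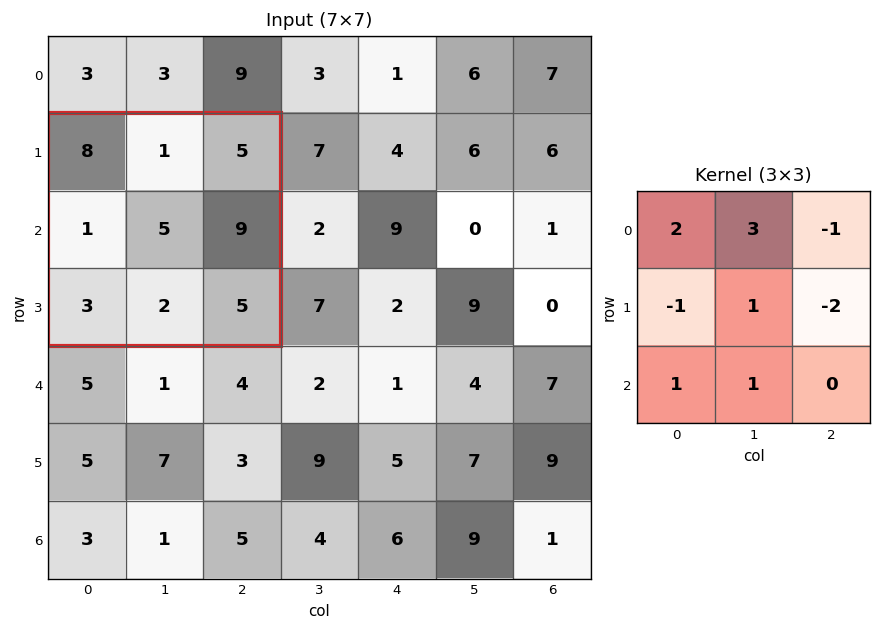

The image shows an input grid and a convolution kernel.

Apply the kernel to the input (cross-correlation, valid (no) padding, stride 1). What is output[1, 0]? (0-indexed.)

The receptive field on the input at this output position is [8 1 5 / 1 5 9 / 3 2 5]. Elementwise product with the kernel and sum: 8·2 + 1·3 + 5·-1 + 1·-1 + 5·1 + 9·-2 + 3·1 + 2·1.

5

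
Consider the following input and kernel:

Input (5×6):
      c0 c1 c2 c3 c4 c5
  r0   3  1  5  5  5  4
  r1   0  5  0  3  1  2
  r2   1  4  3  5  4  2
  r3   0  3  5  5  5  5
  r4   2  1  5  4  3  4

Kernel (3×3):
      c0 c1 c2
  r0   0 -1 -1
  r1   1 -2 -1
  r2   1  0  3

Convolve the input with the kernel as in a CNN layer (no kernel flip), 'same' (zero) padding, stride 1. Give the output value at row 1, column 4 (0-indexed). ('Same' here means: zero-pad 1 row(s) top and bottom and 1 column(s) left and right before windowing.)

1

The receptive field on the zero-padded input at this output position is [5 5 4 / 3 1 2 / 5 4 2]. Elementwise product with the kernel and sum: 5·-1 + 4·-1 + 3·1 + 1·-2 + 2·-1 + 5·1 + 2·3.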